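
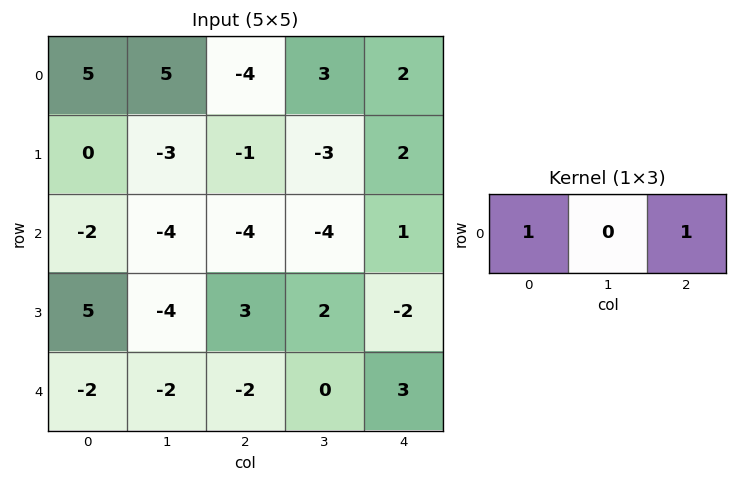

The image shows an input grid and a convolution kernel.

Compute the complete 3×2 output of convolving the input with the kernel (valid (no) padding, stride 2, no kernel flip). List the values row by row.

1 -2
-6 -3
-4 1

Output[0,0]: The receptive field on the input at this output position is [5 5 -4]. Elementwise product with the kernel and sum: 5·1 + -4·1.
Output[0,1]: The receptive field on the input at this output position is [-4 3 2]. Elementwise product with the kernel and sum: -4·1 + 2·1.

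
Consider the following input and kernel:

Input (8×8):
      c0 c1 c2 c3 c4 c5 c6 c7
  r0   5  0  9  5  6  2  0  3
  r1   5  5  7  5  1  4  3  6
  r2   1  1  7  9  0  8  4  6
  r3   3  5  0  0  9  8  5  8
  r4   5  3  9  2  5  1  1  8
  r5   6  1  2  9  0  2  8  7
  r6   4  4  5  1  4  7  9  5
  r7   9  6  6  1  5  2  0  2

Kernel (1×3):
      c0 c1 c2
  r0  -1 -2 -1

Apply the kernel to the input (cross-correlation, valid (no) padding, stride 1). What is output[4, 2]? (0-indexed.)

-18

The receptive field on the input at this output position is [9 2 5]. Elementwise product with the kernel and sum: 9·-1 + 2·-2 + 5·-1.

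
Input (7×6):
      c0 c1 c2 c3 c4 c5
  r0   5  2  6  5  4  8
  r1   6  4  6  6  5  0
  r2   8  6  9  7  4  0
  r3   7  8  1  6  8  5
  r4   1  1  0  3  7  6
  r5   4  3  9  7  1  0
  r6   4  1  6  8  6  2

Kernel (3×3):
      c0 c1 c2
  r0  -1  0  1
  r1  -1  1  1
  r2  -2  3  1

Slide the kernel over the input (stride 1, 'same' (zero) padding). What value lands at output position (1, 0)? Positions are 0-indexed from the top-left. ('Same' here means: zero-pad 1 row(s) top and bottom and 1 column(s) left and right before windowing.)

42

The receptive field on the zero-padded input at this output position is [0 5 2 / 0 6 4 / 0 8 6]. Elementwise product with the kernel and sum: 0·-1 + 2·1 + 0·-1 + 6·1 + 4·1 + 0·-2 + 8·3 + 6·1.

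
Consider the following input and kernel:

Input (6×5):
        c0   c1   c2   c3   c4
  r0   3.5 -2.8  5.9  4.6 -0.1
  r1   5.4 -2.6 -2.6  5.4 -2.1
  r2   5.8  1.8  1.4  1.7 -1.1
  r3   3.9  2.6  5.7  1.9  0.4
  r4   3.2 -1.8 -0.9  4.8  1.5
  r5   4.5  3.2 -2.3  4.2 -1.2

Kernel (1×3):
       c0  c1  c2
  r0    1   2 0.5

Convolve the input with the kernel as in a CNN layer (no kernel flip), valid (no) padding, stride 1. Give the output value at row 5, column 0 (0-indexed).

The receptive field on the input at this output position is [4.5 3.2 -2.3]. Elementwise product with the kernel and sum: 4.5·1 + 3.2·2 + -2.3·0.5.

9.75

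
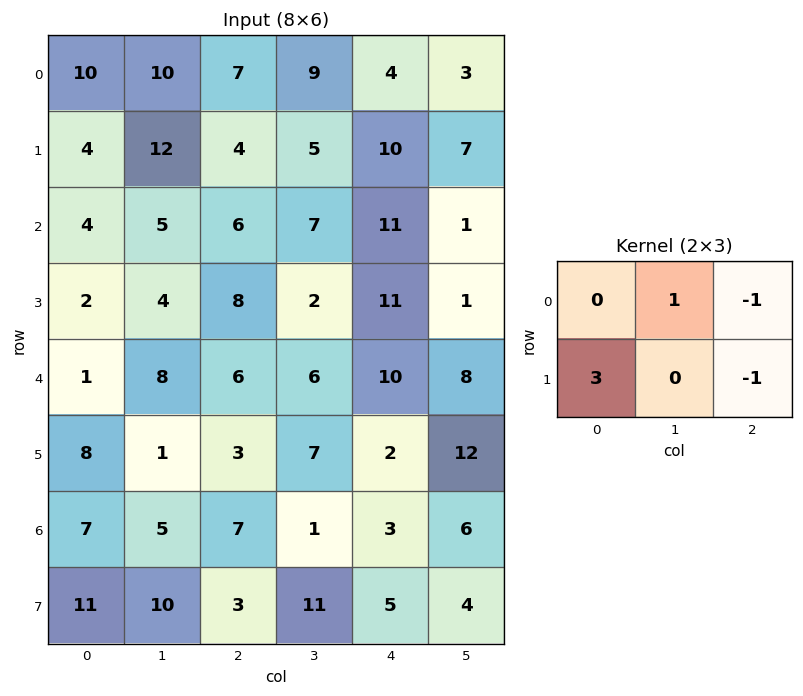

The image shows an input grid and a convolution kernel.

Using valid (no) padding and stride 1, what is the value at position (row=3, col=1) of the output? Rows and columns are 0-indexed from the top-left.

The receptive field on the input at this output position is [4 8 2 / 8 6 6]. Elementwise product with the kernel and sum: 8·1 + 2·-1 + 8·3 + 6·-1.

24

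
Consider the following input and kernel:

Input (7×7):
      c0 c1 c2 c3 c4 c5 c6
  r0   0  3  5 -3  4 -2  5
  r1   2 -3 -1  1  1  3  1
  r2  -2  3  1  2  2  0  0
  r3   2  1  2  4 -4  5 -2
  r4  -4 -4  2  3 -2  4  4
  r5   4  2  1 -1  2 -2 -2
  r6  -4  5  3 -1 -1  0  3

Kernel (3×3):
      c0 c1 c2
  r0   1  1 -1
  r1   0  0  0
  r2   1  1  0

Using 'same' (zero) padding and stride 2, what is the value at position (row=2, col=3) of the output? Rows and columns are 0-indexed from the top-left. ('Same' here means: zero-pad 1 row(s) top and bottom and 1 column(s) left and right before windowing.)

-1

The receptive field on the zero-padded input at this output position is [5 -2 0 / 4 4 0 / -2 -2 0]. Elementwise product with the kernel and sum: 5·1 + -2·1 + 0·-1 + -2·1 + -2·1.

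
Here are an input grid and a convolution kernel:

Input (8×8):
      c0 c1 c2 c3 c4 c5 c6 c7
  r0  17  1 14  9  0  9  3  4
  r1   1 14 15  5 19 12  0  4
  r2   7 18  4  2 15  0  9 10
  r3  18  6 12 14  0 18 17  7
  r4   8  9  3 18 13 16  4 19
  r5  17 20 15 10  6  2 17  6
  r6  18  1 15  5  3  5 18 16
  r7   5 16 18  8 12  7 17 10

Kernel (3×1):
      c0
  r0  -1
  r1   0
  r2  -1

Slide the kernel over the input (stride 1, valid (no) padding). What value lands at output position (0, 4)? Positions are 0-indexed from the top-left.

-15

The receptive field on the input at this output position is [0 / 19 / 15]. Elementwise product with the kernel and sum: 0·-1 + 15·-1.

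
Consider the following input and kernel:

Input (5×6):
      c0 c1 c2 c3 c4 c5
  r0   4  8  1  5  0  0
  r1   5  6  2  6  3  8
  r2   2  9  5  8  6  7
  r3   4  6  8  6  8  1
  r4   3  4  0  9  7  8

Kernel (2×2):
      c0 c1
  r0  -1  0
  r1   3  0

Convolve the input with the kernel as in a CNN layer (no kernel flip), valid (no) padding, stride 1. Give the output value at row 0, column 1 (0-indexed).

10

The receptive field on the input at this output position is [8 1 / 6 2]. Elementwise product with the kernel and sum: 8·-1 + 6·3.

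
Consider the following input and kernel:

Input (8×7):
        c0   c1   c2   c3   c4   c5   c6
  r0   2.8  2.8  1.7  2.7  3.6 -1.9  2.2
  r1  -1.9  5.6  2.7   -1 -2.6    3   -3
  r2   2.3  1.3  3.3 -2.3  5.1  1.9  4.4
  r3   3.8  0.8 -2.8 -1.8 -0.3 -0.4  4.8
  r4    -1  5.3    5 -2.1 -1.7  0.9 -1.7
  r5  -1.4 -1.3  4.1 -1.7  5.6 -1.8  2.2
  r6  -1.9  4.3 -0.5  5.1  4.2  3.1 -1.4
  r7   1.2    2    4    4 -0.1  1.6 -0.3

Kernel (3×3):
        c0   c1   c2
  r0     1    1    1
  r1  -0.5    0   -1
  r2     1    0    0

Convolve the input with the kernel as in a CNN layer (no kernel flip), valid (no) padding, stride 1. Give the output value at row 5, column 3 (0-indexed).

The receptive field on the input at this output position is [-1.7 5.6 -1.8 / 5.1 4.2 3.1 / 4 -0.1 1.6]. Elementwise product with the kernel and sum: -1.7·1 + 5.6·1 + -1.8·1 + 5.1·-0.5 + 3.1·-1 + 4·1.

0.45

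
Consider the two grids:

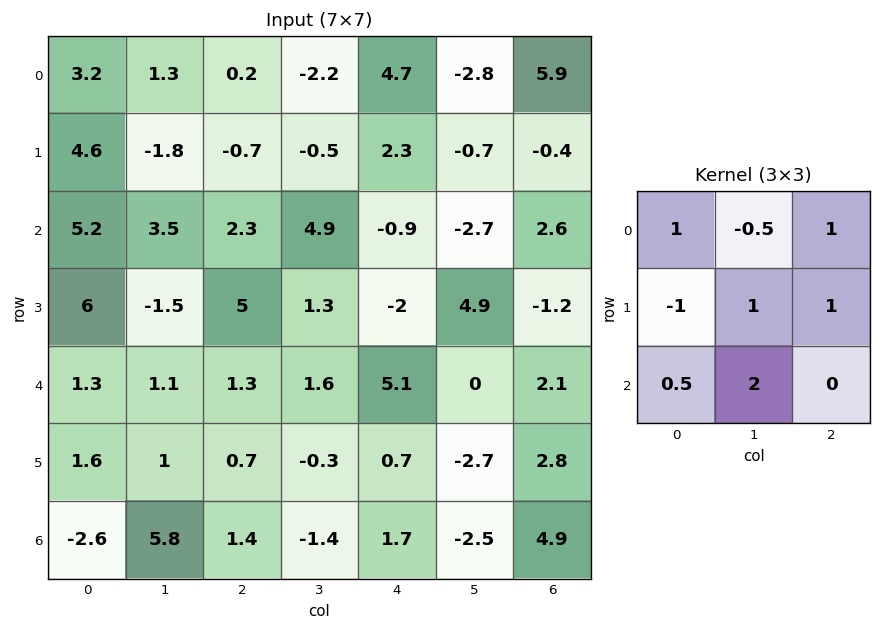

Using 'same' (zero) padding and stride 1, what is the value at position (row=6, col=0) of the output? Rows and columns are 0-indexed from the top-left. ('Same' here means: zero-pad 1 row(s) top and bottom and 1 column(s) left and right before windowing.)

The receptive field on the zero-padded input at this output position is [0 1.6 1 / 0 -2.6 5.8 / 0 0 0]. Elementwise product with the kernel and sum: 0·1 + 1.6·-0.5 + 1·1 + 0·-1 + -2.6·1 + 5.8·1 + 0·0.5 + 0·2.

3.4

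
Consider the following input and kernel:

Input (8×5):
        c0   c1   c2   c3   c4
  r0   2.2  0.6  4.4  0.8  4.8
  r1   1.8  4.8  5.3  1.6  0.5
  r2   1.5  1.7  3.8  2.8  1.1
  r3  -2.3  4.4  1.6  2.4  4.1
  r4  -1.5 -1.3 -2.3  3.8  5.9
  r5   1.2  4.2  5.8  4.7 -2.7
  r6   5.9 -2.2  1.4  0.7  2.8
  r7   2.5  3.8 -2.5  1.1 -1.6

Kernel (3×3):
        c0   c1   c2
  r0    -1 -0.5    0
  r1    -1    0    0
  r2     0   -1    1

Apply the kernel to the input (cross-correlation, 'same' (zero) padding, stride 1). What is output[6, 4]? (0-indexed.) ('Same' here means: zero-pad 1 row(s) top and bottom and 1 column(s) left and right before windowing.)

The receptive field on the zero-padded input at this output position is [4.7 -2.7 0 / 0.7 2.8 0 / 1.1 -1.6 0]. Elementwise product with the kernel and sum: 4.7·-1 + -2.7·-0.5 + 0.7·-1 + -1.6·-1 + 0·1.

-2.45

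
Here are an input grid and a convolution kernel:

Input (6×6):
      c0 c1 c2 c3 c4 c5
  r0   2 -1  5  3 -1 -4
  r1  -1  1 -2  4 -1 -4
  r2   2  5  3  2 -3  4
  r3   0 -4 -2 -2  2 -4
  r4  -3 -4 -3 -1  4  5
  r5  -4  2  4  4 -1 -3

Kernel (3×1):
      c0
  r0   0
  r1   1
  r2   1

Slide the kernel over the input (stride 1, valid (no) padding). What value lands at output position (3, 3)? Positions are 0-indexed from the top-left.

The receptive field on the input at this output position is [-2 / -1 / 4]. Elementwise product with the kernel and sum: -1·1 + 4·1.

3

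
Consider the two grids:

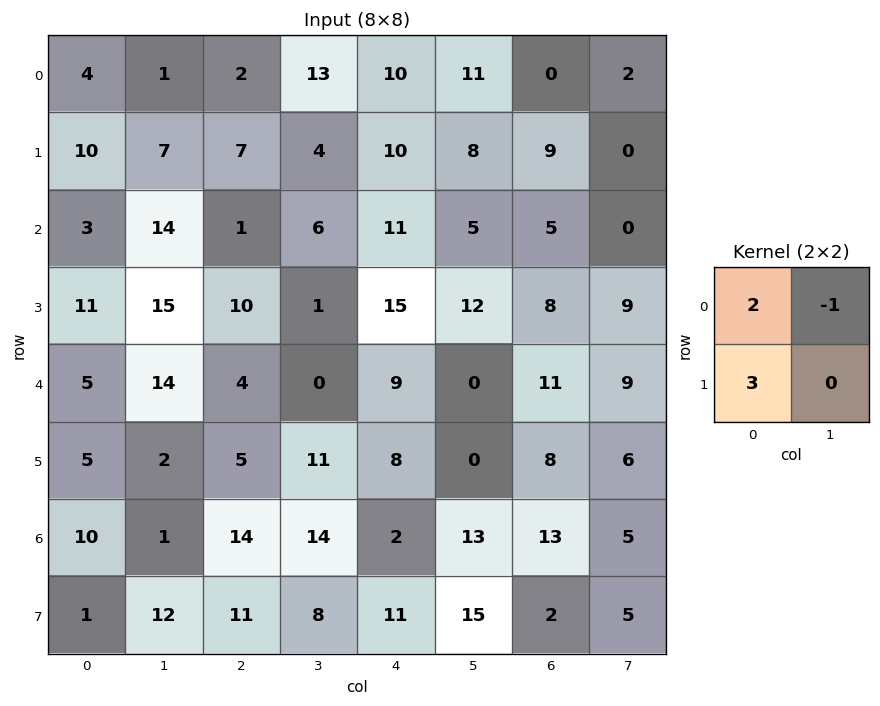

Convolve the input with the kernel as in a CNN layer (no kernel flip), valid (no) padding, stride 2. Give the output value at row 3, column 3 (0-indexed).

27

The receptive field on the input at this output position is [13 5 / 2 5]. Elementwise product with the kernel and sum: 13·2 + 5·-1 + 2·3.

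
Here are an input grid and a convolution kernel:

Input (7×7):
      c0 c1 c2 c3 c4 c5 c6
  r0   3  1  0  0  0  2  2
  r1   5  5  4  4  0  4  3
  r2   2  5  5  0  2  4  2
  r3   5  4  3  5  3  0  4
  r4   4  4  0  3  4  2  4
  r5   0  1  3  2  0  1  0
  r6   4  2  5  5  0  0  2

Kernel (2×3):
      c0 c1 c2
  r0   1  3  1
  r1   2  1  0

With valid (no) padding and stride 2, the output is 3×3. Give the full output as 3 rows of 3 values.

21 12 12
36 18 22
17 21 15

Output[0,0]: The receptive field on the input at this output position is [3 1 0 / 5 5 4]. Elementwise product with the kernel and sum: 3·1 + 1·3 + 0·1 + 5·2 + 5·1.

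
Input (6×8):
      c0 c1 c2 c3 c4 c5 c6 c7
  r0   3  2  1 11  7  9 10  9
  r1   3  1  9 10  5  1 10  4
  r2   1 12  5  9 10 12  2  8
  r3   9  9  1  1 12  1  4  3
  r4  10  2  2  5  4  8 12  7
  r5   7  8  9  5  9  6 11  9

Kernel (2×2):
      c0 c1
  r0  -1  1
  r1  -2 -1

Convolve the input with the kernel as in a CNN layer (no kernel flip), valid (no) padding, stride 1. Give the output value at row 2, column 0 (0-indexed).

-16

The receptive field on the input at this output position is [1 12 / 9 9]. Elementwise product with the kernel and sum: 1·-1 + 12·1 + 9·-2 + 9·-1.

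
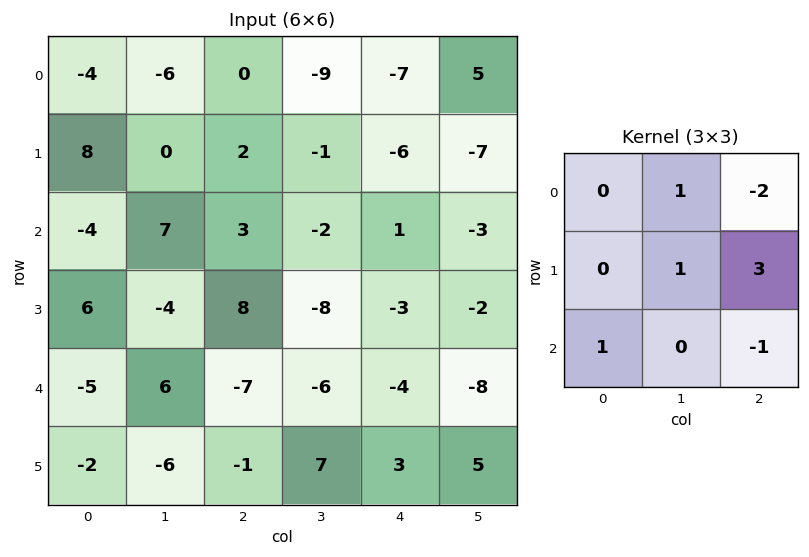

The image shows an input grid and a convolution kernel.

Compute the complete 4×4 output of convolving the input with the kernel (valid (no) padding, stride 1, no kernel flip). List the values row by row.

Output[0,0]: The receptive field on the input at this output position is [-4 -6 0 / 8 0 2 / -4 7 3]. Elementwise product with the kernel and sum: -6·1 + 0·-2 + 0·1 + 2·3 + -4·1 + 3·-1.
Output[0,1]: The receptive field on the input at this output position is [-6 0 -9 / 0 2 -1 / 7 3 -2]. Elementwise product with the kernel and sum: 0·1 + -9·-2 + 2·1 + -1·3 + 7·1 + -2·-1.

-7 26 -12 -43
10 5 23 -6
23 3 -24 0
-36 -14 -24 -25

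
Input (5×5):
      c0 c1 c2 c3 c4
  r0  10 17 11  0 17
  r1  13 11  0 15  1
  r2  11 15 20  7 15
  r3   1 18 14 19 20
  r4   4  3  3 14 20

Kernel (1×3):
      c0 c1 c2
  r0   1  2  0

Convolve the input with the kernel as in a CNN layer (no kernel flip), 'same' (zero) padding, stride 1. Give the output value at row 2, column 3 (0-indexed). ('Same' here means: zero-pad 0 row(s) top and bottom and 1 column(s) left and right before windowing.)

34

The receptive field on the zero-padded input at this output position is [20 7 15]. Elementwise product with the kernel and sum: 20·1 + 7·2.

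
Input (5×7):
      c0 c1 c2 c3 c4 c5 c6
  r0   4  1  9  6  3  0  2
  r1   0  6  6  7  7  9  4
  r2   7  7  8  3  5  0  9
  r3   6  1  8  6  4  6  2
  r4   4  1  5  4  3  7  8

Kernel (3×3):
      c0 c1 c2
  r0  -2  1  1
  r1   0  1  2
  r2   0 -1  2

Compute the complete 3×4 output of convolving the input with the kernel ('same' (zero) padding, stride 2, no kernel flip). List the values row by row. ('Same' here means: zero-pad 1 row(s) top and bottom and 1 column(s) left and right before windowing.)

Output[0,0]: The receptive field on the zero-padded input at this output position is [0 0 0 / 0 4 1 / 0 0 6]. Elementwise product with the kernel and sum: 0·-2 + 0·1 + 0·1 + 4·1 + 1·2 + 0·-1 + 6·2.

18 29 14 -2
23 19 15 -7
13 25 15 -2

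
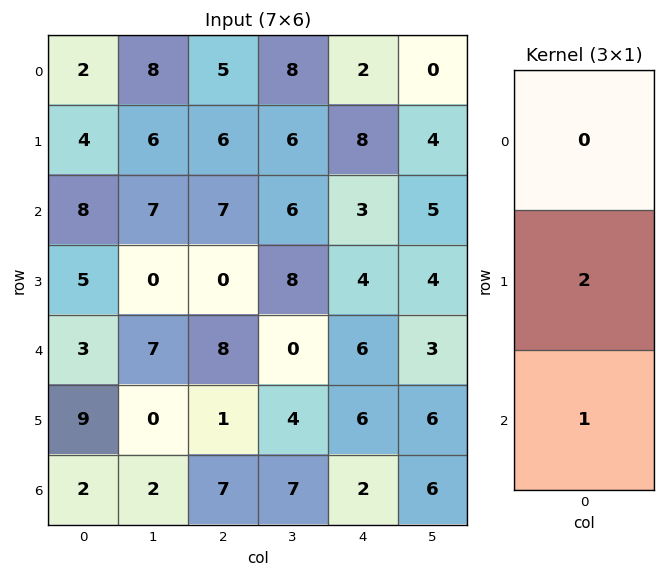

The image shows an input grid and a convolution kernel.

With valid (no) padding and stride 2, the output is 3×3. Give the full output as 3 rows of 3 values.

16 19 19
13 8 14
20 9 14

Output[0,0]: The receptive field on the input at this output position is [2 / 4 / 8]. Elementwise product with the kernel and sum: 4·2 + 8·1.
Output[0,1]: The receptive field on the input at this output position is [5 / 6 / 7]. Elementwise product with the kernel and sum: 6·2 + 7·1.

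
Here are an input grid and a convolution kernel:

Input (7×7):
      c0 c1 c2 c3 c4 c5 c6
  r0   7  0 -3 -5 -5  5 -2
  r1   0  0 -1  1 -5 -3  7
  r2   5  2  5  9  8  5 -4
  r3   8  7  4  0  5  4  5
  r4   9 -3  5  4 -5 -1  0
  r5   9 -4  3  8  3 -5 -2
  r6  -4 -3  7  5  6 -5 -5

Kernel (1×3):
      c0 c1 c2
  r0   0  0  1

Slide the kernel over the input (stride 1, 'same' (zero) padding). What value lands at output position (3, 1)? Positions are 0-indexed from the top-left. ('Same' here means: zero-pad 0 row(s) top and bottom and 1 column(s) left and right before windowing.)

The receptive field on the zero-padded input at this output position is [8 7 4]. Elementwise product with the kernel and sum: 4·1.

4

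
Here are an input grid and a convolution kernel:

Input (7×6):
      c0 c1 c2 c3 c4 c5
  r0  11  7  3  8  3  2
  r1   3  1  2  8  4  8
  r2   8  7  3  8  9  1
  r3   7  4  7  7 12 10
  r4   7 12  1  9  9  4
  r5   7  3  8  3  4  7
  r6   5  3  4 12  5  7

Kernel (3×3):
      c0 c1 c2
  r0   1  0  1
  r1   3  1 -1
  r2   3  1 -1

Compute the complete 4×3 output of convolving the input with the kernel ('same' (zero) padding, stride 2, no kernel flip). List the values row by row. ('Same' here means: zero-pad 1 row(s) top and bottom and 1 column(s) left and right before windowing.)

Output[0,0]: The receptive field on the zero-padded input at this output position is [0 0 0 / 0 11 7 / 0 3 1]. Elementwise product with the kernel and sum: 0·1 + 0·1 + 0·3 + 11·1 + 7·-1 + 0·3 + 3·1 + 1·-1.

6 13 45
5 37 71
3 53 55
5 7 44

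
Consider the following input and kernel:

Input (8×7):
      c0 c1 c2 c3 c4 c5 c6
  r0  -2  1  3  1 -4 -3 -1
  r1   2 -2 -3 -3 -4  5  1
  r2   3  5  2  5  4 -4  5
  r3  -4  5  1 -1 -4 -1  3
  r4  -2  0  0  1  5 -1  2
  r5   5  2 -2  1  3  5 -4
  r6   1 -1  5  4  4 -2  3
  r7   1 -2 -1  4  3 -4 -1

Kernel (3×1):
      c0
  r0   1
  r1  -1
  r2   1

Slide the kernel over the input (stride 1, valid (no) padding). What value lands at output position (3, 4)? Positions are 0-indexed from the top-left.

The receptive field on the input at this output position is [-4 / 5 / 3]. Elementwise product with the kernel and sum: -4·1 + 5·-1 + 3·1.

-6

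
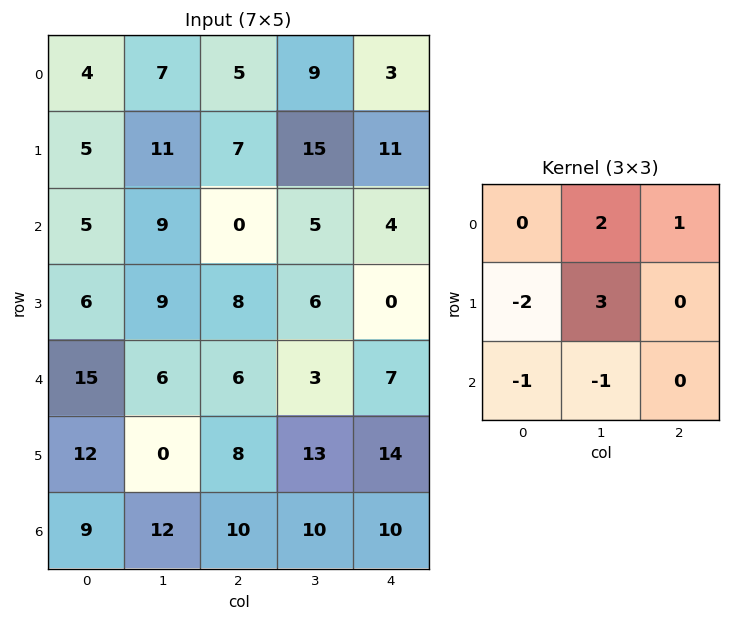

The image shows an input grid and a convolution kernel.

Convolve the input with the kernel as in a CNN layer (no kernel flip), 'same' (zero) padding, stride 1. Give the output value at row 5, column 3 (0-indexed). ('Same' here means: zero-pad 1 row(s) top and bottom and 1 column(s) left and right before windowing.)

The receptive field on the zero-padded input at this output position is [6 3 7 / 8 13 14 / 10 10 10]. Elementwise product with the kernel and sum: 3·2 + 7·1 + 8·-2 + 13·3 + 10·-1 + 10·-1.

16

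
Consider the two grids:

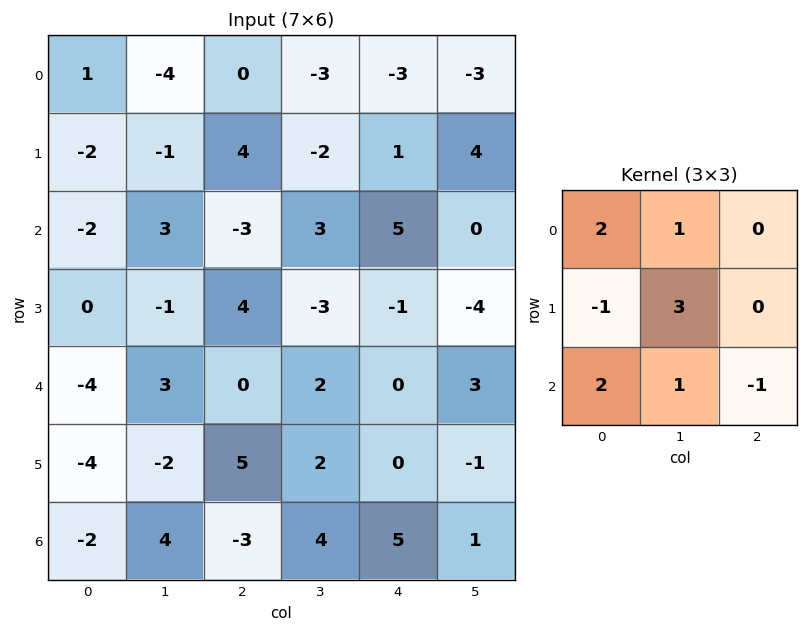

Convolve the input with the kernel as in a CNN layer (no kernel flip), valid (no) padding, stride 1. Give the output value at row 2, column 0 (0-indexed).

-9

The receptive field on the input at this output position is [-2 3 -3 / 0 -1 4 / -4 3 0]. Elementwise product with the kernel and sum: -2·2 + 3·1 + 0·-1 + -1·3 + -4·2 + 3·1 + 0·-1.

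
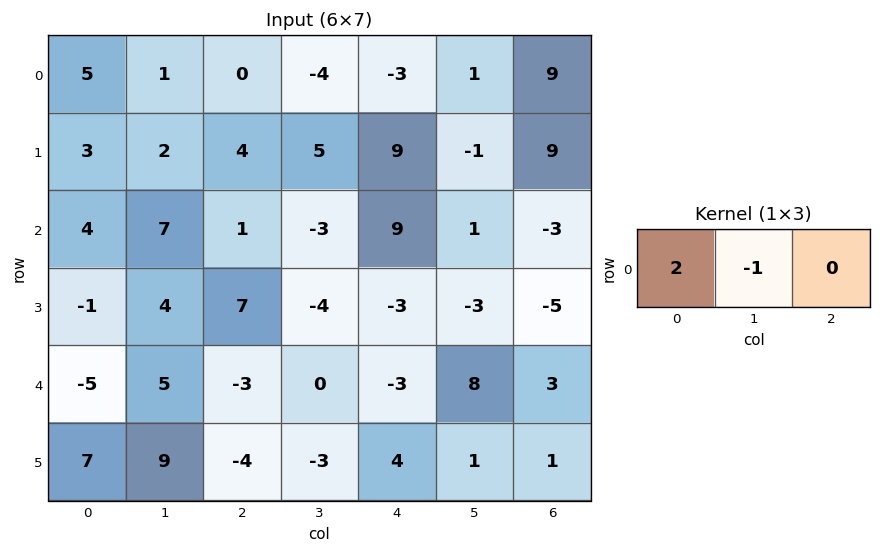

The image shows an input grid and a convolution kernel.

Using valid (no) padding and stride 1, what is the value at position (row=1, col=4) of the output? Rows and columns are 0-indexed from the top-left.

19

The receptive field on the input at this output position is [9 -1 9]. Elementwise product with the kernel and sum: 9·2 + -1·-1.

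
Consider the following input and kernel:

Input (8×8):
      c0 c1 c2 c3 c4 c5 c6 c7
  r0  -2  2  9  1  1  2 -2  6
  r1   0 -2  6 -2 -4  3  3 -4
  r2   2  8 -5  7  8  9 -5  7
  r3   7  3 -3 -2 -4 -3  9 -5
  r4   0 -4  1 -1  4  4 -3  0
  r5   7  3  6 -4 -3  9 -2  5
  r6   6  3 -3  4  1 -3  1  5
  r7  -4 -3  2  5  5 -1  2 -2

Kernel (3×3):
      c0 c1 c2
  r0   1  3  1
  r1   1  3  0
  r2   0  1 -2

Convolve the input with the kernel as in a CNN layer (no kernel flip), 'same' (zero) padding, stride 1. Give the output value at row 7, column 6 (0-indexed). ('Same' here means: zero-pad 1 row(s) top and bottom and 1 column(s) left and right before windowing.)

10

The receptive field on the zero-padded input at this output position is [-3 1 5 / -1 2 -2 / 0 0 0]. Elementwise product with the kernel and sum: -3·1 + 1·3 + 5·1 + -1·1 + 2·3 + 0·1 + 0·-2.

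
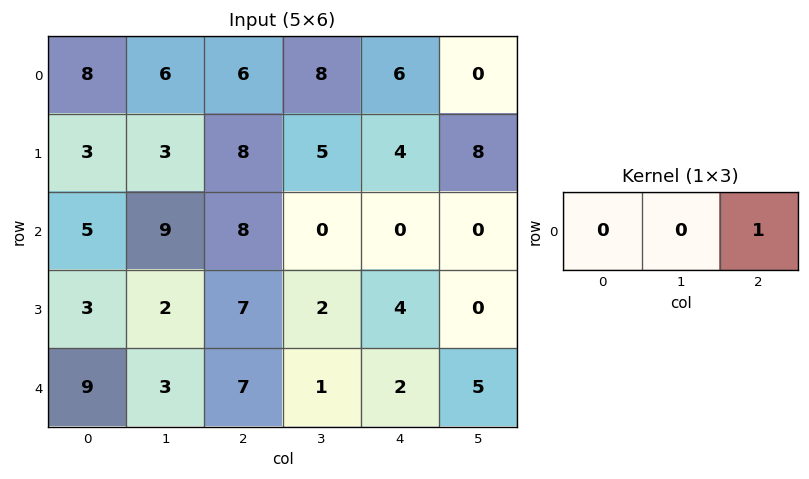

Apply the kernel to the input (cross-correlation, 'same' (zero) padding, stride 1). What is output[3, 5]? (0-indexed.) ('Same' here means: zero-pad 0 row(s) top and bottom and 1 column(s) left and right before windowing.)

The receptive field on the zero-padded input at this output position is [4 0 0]. Elementwise product with the kernel and sum: 0·1.

0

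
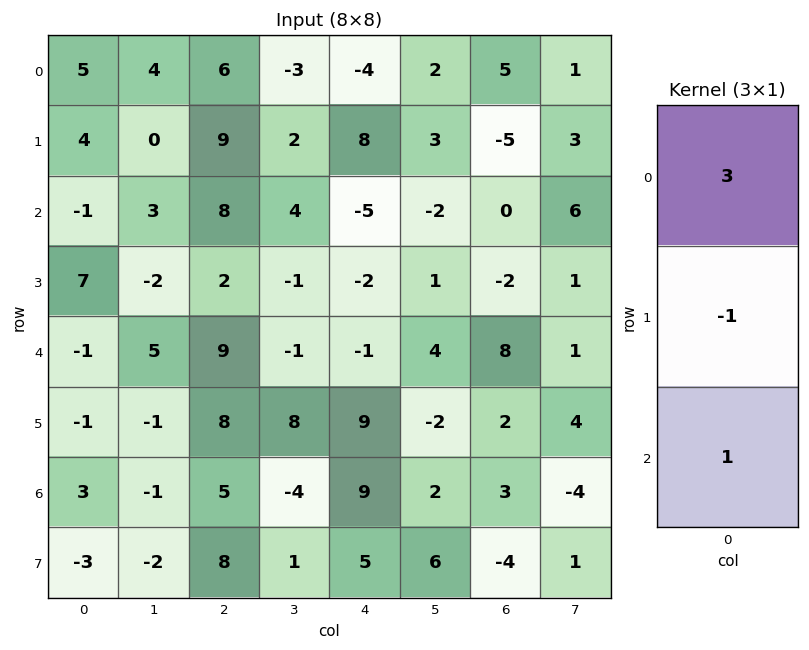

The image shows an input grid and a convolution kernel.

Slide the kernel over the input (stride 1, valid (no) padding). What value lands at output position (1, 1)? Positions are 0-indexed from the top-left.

-5

The receptive field on the input at this output position is [0 / 3 / -2]. Elementwise product with the kernel and sum: 0·3 + 3·-1 + -2·1.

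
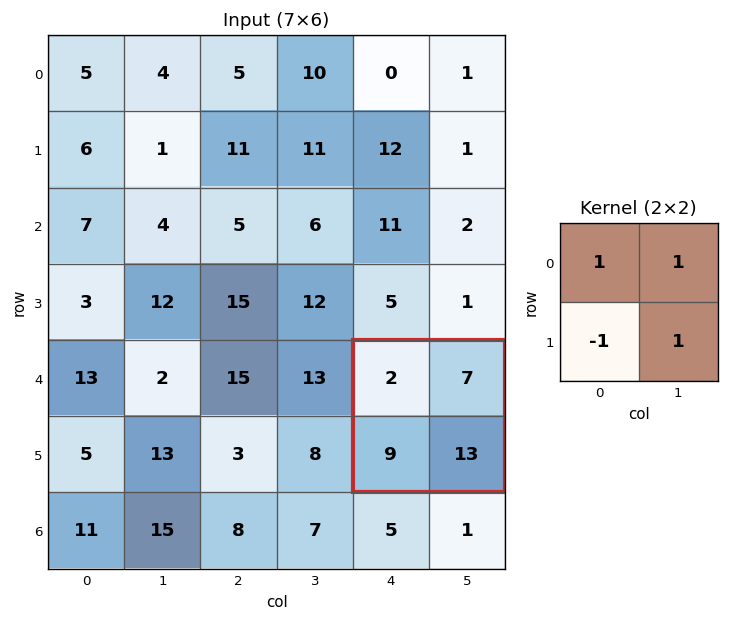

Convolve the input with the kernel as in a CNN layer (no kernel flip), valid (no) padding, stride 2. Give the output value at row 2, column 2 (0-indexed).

13

The receptive field on the input at this output position is [2 7 / 9 13]. Elementwise product with the kernel and sum: 2·1 + 7·1 + 9·-1 + 13·1.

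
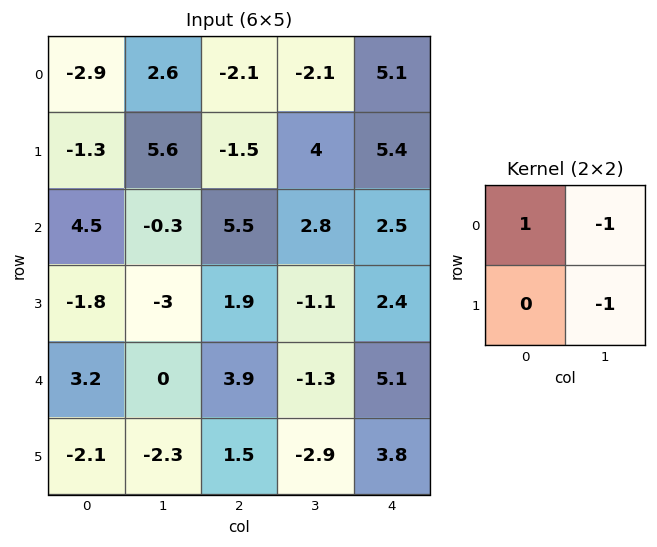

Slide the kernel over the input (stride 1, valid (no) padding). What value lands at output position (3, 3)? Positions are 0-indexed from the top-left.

-8.6

The receptive field on the input at this output position is [-1.1 2.4 / -1.3 5.1]. Elementwise product with the kernel and sum: -1.1·1 + 2.4·-1 + 5.1·-1.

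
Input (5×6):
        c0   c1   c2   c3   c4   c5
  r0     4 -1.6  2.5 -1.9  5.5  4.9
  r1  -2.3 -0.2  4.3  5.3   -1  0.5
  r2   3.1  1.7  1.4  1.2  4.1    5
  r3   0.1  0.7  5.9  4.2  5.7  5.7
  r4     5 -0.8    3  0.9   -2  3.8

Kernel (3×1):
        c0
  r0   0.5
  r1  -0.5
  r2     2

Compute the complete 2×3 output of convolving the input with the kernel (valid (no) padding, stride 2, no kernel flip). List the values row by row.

Output[0,0]: The receptive field on the input at this output position is [4 / -2.3 / 3.1]. Elementwise product with the kernel and sum: 4·0.5 + -2.3·-0.5 + 3.1·2.
Output[0,1]: The receptive field on the input at this output position is [2.5 / 4.3 / 1.4]. Elementwise product with the kernel and sum: 2.5·0.5 + 4.3·-0.5 + 1.4·2.

9.35 1.9 11.45
11.5 3.75 -4.8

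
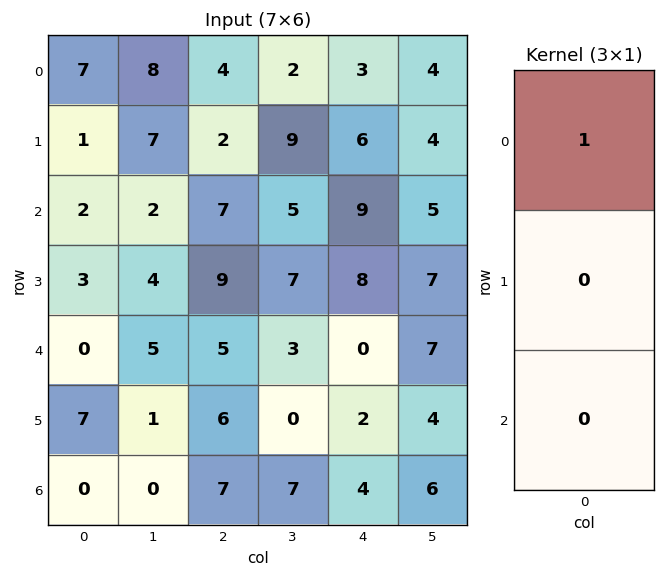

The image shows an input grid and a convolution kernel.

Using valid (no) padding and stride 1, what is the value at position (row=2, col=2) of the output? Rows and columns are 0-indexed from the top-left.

7

The receptive field on the input at this output position is [7 / 9 / 5]. Elementwise product with the kernel and sum: 7·1.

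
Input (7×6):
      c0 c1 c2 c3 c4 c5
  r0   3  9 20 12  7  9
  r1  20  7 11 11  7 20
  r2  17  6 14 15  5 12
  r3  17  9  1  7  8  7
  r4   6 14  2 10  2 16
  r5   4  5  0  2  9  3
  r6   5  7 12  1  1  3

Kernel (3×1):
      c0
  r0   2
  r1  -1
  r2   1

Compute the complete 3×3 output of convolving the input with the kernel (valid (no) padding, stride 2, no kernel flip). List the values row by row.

3 43 12
23 29 4
13 16 -4

Output[0,0]: The receptive field on the input at this output position is [3 / 20 / 17]. Elementwise product with the kernel and sum: 3·2 + 20·-1 + 17·1.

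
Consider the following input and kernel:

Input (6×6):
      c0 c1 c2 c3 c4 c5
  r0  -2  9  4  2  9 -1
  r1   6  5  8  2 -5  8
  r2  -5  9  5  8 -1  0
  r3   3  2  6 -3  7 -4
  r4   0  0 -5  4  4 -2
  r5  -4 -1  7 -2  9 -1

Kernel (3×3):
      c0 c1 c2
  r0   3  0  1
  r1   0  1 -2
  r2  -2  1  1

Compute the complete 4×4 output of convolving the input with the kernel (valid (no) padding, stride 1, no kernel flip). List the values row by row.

11 28 30 -33
27 5 21 22
-25 46 15 33
39 -3 14 7

Output[0,0]: The receptive field on the input at this output position is [-2 9 4 / 6 5 8 / -5 9 5]. Elementwise product with the kernel and sum: -2·3 + 4·1 + 5·1 + 8·-2 + -5·-2 + 9·1 + 5·1.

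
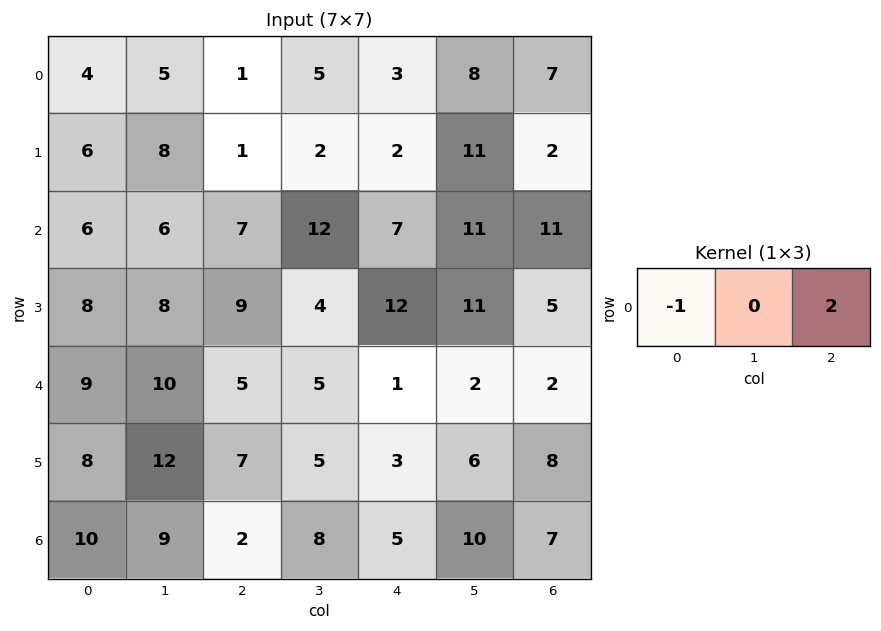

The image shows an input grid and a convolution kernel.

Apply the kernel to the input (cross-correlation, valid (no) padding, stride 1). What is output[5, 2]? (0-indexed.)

-1

The receptive field on the input at this output position is [7 5 3]. Elementwise product with the kernel and sum: 7·-1 + 3·2.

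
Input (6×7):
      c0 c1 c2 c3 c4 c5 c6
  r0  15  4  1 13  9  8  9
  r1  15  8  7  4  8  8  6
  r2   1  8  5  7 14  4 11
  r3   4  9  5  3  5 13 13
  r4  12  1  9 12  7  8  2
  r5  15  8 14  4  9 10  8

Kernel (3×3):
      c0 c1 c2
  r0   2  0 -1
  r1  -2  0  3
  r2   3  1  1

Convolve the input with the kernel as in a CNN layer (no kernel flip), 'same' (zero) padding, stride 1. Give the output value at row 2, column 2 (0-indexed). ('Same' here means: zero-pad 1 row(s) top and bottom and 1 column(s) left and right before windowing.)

52

The receptive field on the zero-padded input at this output position is [8 7 4 / 8 5 7 / 9 5 3]. Elementwise product with the kernel and sum: 8·2 + 4·-1 + 8·-2 + 7·3 + 9·3 + 5·1 + 3·1.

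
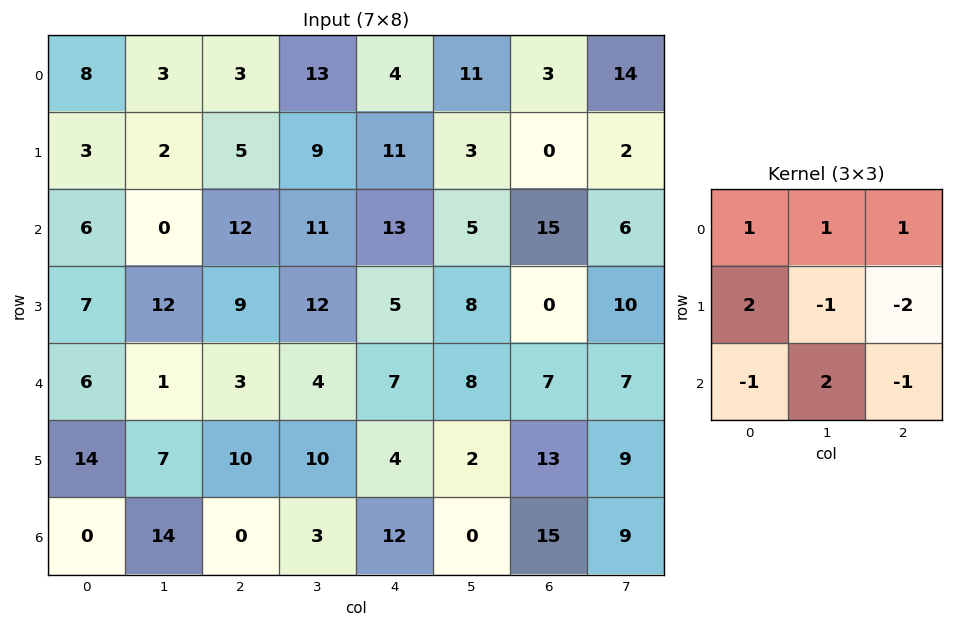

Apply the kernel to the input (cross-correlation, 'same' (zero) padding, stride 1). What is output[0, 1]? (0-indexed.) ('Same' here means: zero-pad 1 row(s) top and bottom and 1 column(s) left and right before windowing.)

The receptive field on the zero-padded input at this output position is [0 0 0 / 8 3 3 / 3 2 5]. Elementwise product with the kernel and sum: 0·1 + 0·1 + 0·1 + 8·2 + 3·-1 + 3·-2 + 3·-1 + 2·2 + 5·-1.

3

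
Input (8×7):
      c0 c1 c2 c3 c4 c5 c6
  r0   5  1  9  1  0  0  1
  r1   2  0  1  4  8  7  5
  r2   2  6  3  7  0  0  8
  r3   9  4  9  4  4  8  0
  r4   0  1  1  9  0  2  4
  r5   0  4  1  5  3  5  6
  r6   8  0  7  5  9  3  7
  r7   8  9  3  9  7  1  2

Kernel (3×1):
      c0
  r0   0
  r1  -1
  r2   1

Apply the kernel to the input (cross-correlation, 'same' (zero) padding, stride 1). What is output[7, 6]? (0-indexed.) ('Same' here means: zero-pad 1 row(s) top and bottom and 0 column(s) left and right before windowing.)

-2

The receptive field on the zero-padded input at this output position is [7 / 2 / 0]. Elementwise product with the kernel and sum: 2·-1 + 0·1.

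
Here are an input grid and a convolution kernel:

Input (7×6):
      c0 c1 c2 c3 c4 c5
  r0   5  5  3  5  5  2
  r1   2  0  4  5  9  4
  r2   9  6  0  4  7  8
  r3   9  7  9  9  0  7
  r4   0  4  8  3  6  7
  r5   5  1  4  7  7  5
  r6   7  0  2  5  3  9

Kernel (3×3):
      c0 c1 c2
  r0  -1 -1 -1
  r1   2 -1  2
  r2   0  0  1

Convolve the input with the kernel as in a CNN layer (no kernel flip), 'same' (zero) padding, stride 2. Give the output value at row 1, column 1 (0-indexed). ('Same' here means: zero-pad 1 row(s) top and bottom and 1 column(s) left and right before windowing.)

The receptive field on the zero-padded input at this output position is [0 4 5 / 6 0 4 / 7 9 9]. Elementwise product with the kernel and sum: 0·-1 + 4·-1 + 5·-1 + 6·2 + 0·-1 + 4·2 + 9·1.

20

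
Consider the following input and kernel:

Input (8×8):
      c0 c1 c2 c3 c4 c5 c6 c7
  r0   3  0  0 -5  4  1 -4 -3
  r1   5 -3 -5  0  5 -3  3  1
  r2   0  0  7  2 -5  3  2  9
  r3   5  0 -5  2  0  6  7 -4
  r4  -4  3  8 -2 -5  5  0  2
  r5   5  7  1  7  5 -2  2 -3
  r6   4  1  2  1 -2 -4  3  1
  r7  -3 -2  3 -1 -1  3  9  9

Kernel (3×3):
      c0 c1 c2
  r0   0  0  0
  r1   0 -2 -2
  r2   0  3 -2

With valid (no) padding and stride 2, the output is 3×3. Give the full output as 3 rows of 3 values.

2 6 5
3 0 -11
-17 -17 -18

Output[0,0]: The receptive field on the input at this output position is [3 0 0 / 5 -3 -5 / 0 0 7]. Elementwise product with the kernel and sum: -3·-2 + -5·-2 + 0·3 + 7·-2.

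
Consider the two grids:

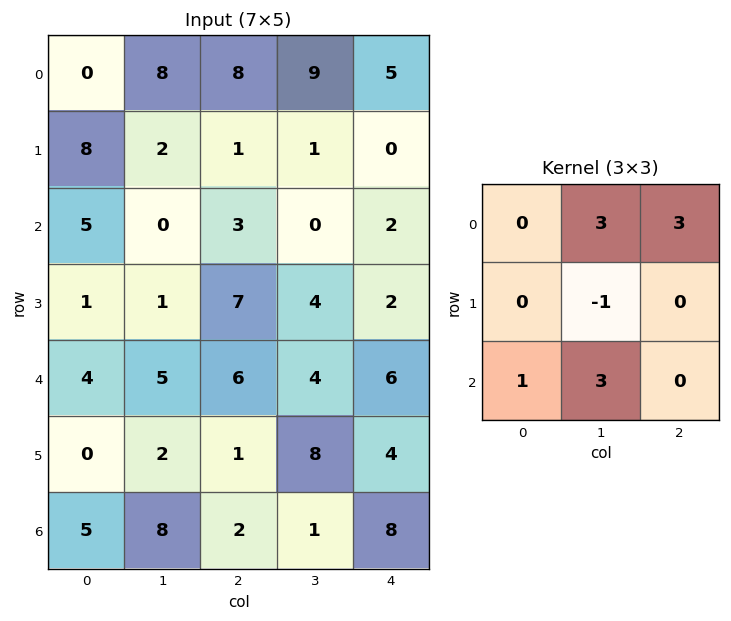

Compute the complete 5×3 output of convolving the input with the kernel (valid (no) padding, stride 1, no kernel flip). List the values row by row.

Output[0,0]: The receptive field on the input at this output position is [0 8 8 / 8 2 1 / 5 0 3]. Elementwise product with the kernel and sum: 8·3 + 8·3 + 2·-1 + 5·1 + 0·3.

51 59 44
13 25 22
27 25 20
25 32 39
60 43 27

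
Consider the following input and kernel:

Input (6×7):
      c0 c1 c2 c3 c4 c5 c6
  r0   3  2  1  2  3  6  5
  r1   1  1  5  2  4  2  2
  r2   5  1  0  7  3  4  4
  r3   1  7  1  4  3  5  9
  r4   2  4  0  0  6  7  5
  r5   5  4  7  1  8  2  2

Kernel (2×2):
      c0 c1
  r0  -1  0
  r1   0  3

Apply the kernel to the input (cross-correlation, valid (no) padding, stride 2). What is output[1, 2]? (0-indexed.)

12

The receptive field on the input at this output position is [3 4 / 3 5]. Elementwise product with the kernel and sum: 3·-1 + 5·3.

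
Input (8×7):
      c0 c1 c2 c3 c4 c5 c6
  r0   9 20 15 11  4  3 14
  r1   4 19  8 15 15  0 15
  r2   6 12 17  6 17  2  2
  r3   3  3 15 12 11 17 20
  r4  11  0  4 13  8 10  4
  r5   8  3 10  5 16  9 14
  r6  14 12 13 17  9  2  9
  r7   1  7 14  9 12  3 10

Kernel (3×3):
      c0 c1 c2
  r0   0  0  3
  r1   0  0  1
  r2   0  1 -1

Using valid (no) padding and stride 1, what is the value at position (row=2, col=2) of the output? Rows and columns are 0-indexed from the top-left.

The receptive field on the input at this output position is [17 6 17 / 15 12 11 / 4 13 8]. Elementwise product with the kernel and sum: 17·3 + 11·1 + 13·1 + 8·-1.

67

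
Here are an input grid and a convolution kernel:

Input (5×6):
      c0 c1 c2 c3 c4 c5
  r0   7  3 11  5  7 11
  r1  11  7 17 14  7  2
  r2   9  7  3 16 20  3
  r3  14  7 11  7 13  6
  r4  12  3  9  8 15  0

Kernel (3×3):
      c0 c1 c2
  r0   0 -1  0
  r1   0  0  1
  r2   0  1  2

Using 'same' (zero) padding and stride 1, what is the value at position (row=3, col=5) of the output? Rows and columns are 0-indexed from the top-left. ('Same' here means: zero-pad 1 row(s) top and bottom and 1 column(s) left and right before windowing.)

The receptive field on the zero-padded input at this output position is [20 3 0 / 13 6 0 / 15 0 0]. Elementwise product with the kernel and sum: 3·-1 + 0·1 + 0·1 + 0·2.

-3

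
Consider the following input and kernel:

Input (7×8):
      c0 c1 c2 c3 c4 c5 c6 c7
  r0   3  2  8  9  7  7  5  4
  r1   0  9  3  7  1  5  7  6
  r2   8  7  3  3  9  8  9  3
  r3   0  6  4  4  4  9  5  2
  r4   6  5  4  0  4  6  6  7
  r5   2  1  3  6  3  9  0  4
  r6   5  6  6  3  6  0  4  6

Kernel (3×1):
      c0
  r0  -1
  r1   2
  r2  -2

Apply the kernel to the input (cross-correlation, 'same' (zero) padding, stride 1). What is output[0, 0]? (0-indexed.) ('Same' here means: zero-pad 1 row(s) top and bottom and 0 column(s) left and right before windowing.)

The receptive field on the zero-padded input at this output position is [0 / 3 / 0]. Elementwise product with the kernel and sum: 0·-1 + 3·2 + 0·-2.

6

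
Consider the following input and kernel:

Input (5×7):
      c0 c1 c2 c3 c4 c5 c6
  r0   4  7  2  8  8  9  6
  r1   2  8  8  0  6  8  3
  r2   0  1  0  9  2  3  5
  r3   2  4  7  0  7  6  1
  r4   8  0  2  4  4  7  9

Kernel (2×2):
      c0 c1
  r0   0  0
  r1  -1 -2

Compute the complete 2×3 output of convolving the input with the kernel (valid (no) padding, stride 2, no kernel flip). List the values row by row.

-18 -8 -22
-10 -7 -19

Output[0,0]: The receptive field on the input at this output position is [4 7 / 2 8]. Elementwise product with the kernel and sum: 2·-1 + 8·-2.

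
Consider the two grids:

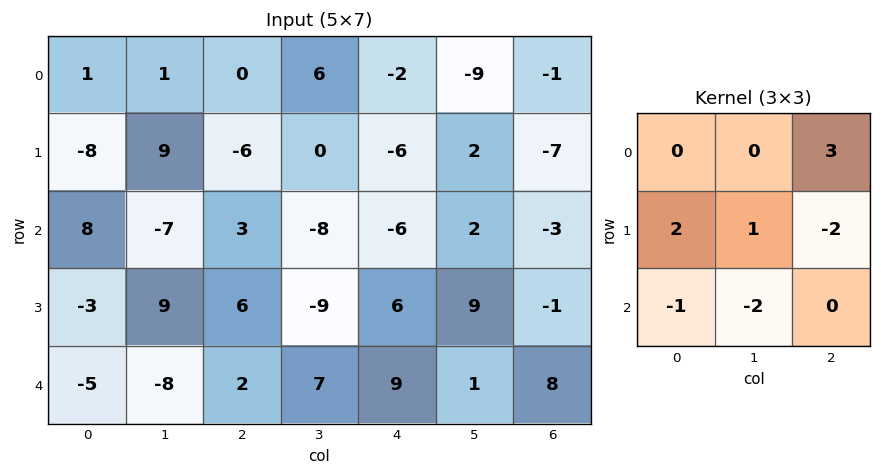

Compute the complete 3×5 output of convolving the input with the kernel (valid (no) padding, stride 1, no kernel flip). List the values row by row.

Output[0,0]: The receptive field on the input at this output position is [1 1 0 / -8 9 -6 / 8 -7 3]. Elementwise product with the kernel and sum: 0·3 + -8·2 + 9·1 + -6·-2 + 8·-1 + -7·-2.
Output[0,1]: The receptive field on the input at this output position is [1 0 6 / 9 -6 0 / -7 3 -8]. Elementwise product with the kernel and sum: 6·3 + 9·2 + -6·1 + 0·-2 + -7·-1 + 3·-2.

11 31 7 -17 3
-30 -16 4 -23 -49
21 22 -43 -49 3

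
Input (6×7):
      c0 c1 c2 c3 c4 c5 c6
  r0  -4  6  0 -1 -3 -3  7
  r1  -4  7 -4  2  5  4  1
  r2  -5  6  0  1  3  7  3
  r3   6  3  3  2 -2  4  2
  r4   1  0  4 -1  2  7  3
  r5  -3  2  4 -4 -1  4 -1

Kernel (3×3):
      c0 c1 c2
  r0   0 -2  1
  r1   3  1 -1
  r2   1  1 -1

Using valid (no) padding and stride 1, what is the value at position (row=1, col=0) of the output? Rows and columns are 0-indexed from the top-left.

-21

The receptive field on the input at this output position is [-4 7 -4 / -5 6 0 / 6 3 3]. Elementwise product with the kernel and sum: 7·-2 + -4·1 + -5·3 + 6·1 + 0·-1 + 6·1 + 3·1 + 3·-1.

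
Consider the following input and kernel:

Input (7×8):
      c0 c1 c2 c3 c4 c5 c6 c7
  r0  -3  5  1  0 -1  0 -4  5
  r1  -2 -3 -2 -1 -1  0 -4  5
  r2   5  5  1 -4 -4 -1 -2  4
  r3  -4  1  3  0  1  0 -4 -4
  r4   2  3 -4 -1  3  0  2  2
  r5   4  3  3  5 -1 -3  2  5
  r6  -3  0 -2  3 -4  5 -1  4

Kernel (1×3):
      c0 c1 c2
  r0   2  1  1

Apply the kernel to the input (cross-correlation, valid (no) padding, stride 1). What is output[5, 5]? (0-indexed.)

1

The receptive field on the input at this output position is [-3 2 5]. Elementwise product with the kernel and sum: -3·2 + 2·1 + 5·1.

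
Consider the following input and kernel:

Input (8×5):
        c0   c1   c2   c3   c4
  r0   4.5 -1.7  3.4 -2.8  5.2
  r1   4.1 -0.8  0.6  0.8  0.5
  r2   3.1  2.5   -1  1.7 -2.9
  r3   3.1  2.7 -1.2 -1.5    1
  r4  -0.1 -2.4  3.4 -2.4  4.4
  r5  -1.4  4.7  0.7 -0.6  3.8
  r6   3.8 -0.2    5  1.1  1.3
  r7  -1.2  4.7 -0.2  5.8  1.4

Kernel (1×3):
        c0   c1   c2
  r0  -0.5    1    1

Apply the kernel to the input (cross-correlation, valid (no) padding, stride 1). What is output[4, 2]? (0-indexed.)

0.3

The receptive field on the input at this output position is [3.4 -2.4 4.4]. Elementwise product with the kernel and sum: 3.4·-0.5 + -2.4·1 + 4.4·1.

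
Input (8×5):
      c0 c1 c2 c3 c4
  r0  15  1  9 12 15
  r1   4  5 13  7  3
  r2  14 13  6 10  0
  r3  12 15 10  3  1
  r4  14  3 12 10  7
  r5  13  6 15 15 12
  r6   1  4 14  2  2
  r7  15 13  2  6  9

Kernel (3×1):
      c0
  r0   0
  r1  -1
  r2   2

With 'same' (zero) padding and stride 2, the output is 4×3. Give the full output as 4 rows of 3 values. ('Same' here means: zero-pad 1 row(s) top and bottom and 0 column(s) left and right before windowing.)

Output[0,0]: The receptive field on the zero-padded input at this output position is [0 / 15 / 4]. Elementwise product with the kernel and sum: 15·-1 + 4·2.
Output[0,1]: The receptive field on the zero-padded input at this output position is [0 / 9 / 13]. Elementwise product with the kernel and sum: 9·-1 + 13·2.

-7 17 -9
10 14 2
12 18 17
29 -10 16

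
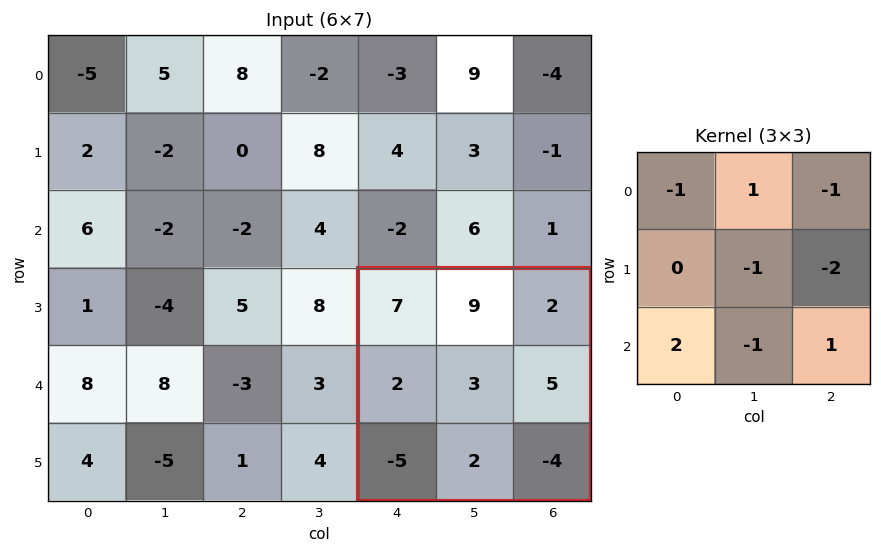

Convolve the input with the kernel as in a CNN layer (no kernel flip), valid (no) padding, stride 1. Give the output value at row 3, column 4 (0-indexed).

-29

The receptive field on the input at this output position is [7 9 2 / 2 3 5 / -5 2 -4]. Elementwise product with the kernel and sum: 7·-1 + 9·1 + 2·-1 + 3·-1 + 5·-2 + -5·2 + 2·-1 + -4·1.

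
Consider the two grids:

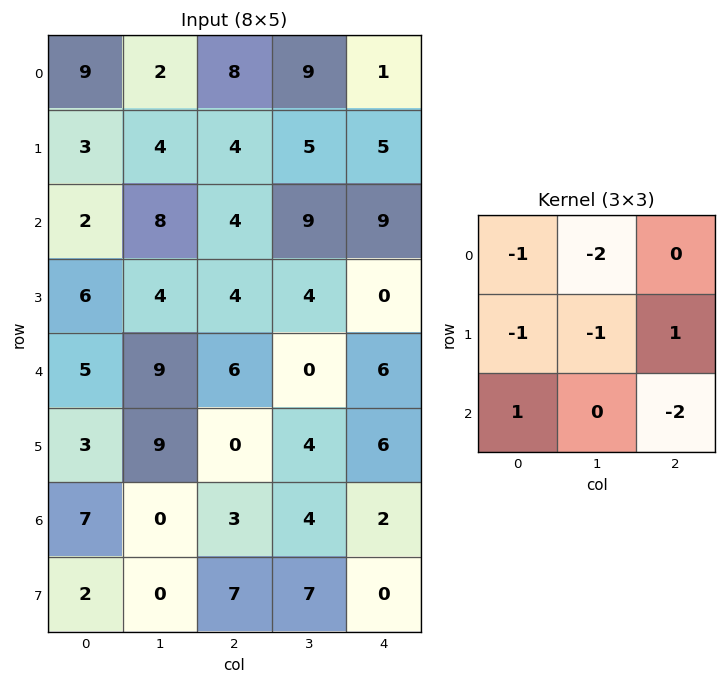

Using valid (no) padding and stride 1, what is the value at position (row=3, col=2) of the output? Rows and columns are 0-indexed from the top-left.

The receptive field on the input at this output position is [4 4 0 / 6 0 6 / 0 4 6]. Elementwise product with the kernel and sum: 4·-1 + 4·-2 + 6·-1 + 0·-1 + 6·1 + 0·1 + 6·-2.

-24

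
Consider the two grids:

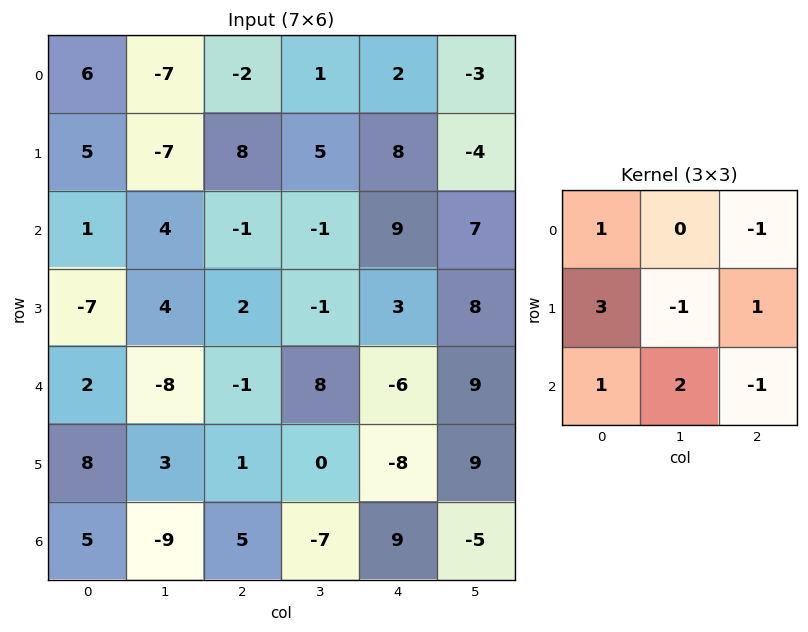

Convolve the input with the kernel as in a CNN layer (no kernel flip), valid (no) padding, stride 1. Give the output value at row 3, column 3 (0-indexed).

The receptive field on the input at this output position is [-1 3 8 / 8 -6 9 / 0 -8 9]. Elementwise product with the kernel and sum: -1·1 + 8·-1 + 8·3 + -6·-1 + 9·1 + 0·1 + -8·2 + 9·-1.

5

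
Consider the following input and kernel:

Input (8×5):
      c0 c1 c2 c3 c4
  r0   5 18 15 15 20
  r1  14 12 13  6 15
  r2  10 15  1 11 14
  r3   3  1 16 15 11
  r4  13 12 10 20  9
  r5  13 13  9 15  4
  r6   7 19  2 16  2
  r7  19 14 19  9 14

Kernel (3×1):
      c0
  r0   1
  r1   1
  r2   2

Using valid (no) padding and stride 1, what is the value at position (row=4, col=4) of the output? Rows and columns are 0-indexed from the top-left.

The receptive field on the input at this output position is [9 / 4 / 2]. Elementwise product with the kernel and sum: 9·1 + 4·1 + 2·2.

17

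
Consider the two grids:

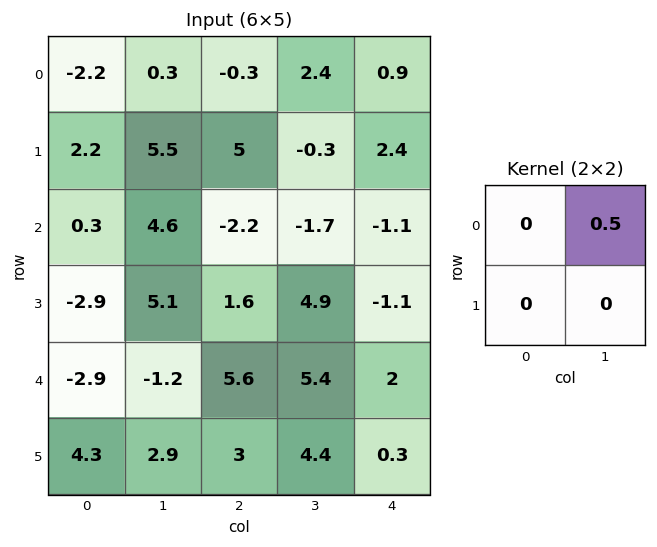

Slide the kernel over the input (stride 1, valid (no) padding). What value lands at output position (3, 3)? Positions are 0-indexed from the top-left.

The receptive field on the input at this output position is [4.9 -1.1 / 5.4 2]. Elementwise product with the kernel and sum: -1.1·0.5.

-0.55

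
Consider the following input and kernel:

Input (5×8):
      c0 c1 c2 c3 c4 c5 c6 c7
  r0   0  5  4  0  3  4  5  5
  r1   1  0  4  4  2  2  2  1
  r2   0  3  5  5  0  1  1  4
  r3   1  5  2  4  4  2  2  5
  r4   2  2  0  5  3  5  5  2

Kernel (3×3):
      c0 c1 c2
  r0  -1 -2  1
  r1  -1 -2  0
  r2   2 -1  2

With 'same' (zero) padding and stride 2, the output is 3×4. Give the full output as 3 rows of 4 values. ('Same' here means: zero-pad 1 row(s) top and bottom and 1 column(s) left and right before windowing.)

-1 -9 4 -10
7 -1 -3 4
-1 -7 -21 -16

Output[0,0]: The receptive field on the zero-padded input at this output position is [0 0 0 / 0 0 5 / 0 1 0]. Elementwise product with the kernel and sum: 0·-1 + 0·-2 + 0·1 + 0·-1 + 0·-2 + 0·2 + 1·-1 + 0·2.
Output[0,1]: The receptive field on the zero-padded input at this output position is [0 0 0 / 5 4 0 / 0 4 4]. Elementwise product with the kernel and sum: 0·-1 + 0·-2 + 0·1 + 5·-1 + 4·-2 + 0·2 + 4·-1 + 4·2.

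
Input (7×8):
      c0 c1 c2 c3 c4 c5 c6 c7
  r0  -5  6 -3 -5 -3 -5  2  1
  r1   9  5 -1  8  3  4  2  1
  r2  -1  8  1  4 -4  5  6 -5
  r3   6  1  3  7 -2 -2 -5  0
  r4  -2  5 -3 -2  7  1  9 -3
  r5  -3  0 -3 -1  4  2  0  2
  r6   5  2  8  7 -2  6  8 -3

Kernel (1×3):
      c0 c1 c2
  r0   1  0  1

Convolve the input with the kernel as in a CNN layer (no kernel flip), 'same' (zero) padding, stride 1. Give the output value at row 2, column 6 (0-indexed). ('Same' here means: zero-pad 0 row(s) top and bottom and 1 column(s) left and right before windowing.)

0

The receptive field on the zero-padded input at this output position is [5 6 -5]. Elementwise product with the kernel and sum: 5·1 + -5·1.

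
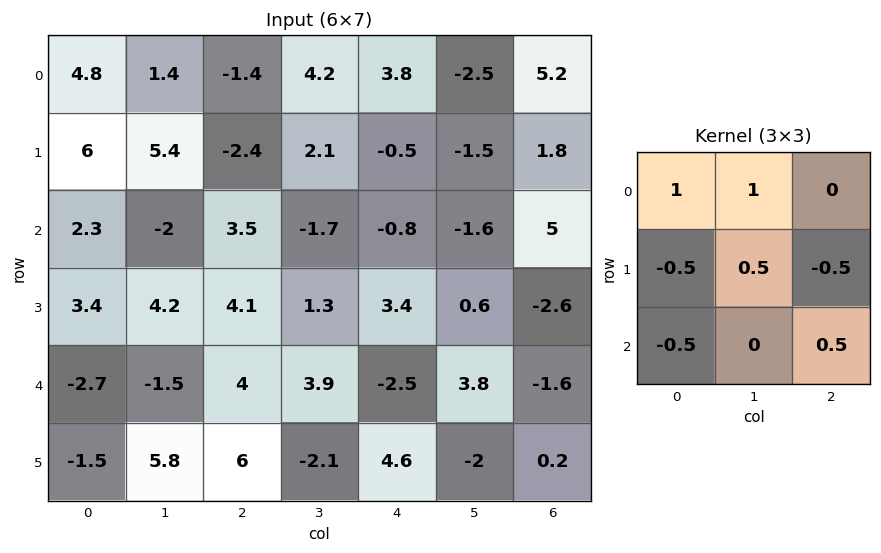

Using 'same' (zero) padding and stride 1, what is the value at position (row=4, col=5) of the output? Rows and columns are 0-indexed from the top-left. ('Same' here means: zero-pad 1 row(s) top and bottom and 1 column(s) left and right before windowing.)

5.75

The receptive field on the zero-padded input at this output position is [3.4 0.6 -2.6 / -2.5 3.8 -1.6 / 4.6 -2 0.2]. Elementwise product with the kernel and sum: 3.4·1 + 0.6·1 + -2.5·-0.5 + 3.8·0.5 + -1.6·-0.5 + 4.6·-0.5 + 0.2·0.5.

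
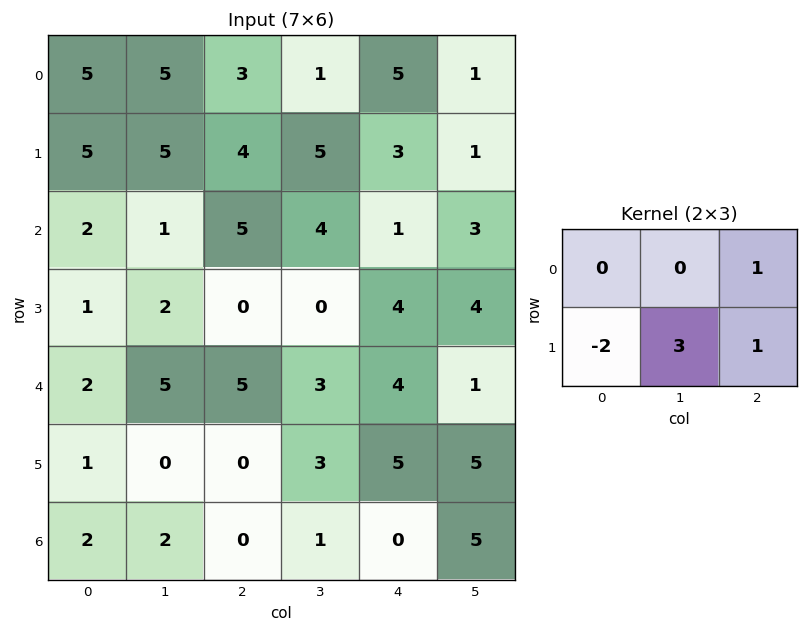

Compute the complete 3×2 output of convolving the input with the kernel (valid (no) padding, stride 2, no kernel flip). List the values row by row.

12 15
9 5
3 18

Output[0,0]: The receptive field on the input at this output position is [5 5 3 / 5 5 4]. Elementwise product with the kernel and sum: 3·1 + 5·-2 + 5·3 + 4·1.
Output[0,1]: The receptive field on the input at this output position is [3 1 5 / 4 5 3]. Elementwise product with the kernel and sum: 5·1 + 4·-2 + 5·3 + 3·1.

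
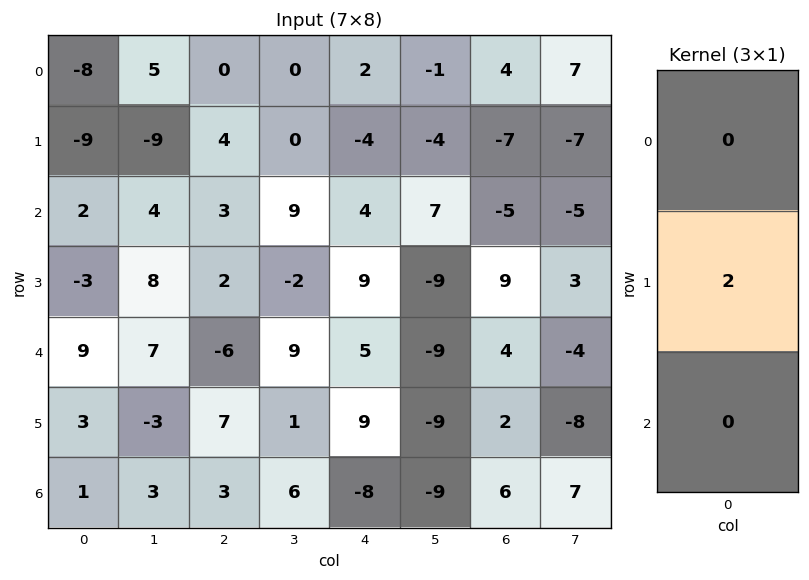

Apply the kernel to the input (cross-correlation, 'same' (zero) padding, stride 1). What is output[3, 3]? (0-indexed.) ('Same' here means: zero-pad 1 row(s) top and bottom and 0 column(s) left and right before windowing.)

-4

The receptive field on the zero-padded input at this output position is [9 / -2 / 9]. Elementwise product with the kernel and sum: -2·2.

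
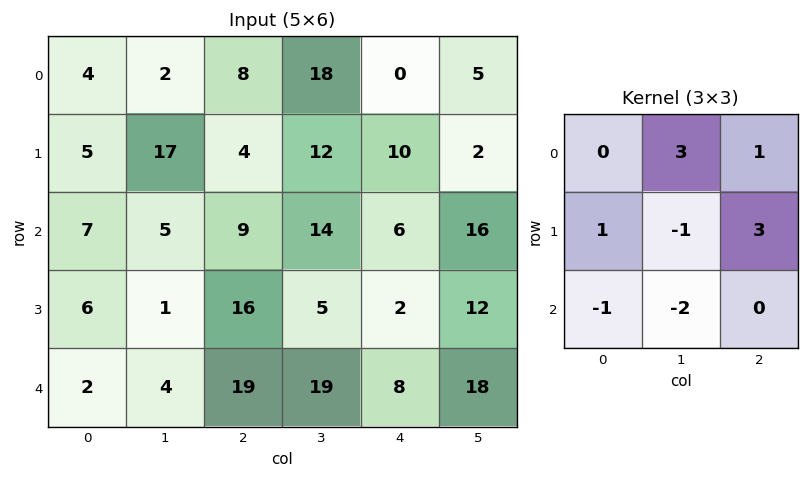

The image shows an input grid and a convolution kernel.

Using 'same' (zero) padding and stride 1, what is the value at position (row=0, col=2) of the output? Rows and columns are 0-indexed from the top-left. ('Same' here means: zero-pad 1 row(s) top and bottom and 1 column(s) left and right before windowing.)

The receptive field on the zero-padded input at this output position is [0 0 0 / 2 8 18 / 17 4 12]. Elementwise product with the kernel and sum: 0·3 + 0·1 + 2·1 + 8·-1 + 18·3 + 17·-1 + 4·-2.

23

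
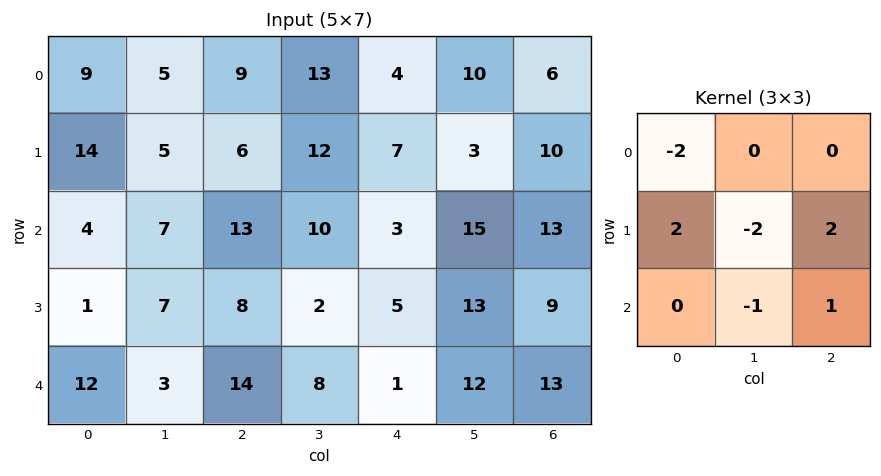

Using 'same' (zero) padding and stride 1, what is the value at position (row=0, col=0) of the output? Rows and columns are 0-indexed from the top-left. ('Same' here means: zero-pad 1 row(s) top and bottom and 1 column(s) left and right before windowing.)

-17

The receptive field on the zero-padded input at this output position is [0 0 0 / 0 9 5 / 0 14 5]. Elementwise product with the kernel and sum: 0·-2 + 0·2 + 9·-2 + 5·2 + 14·-1 + 5·1.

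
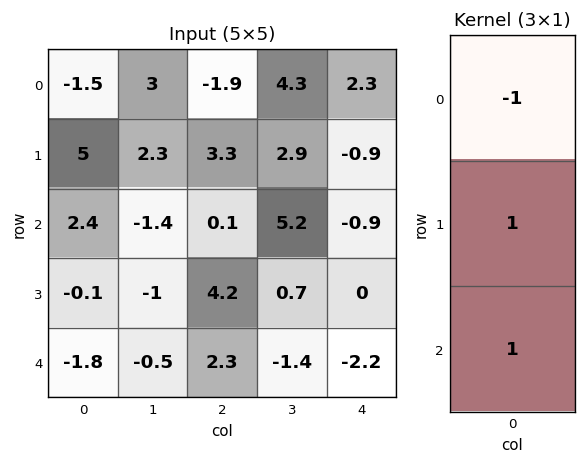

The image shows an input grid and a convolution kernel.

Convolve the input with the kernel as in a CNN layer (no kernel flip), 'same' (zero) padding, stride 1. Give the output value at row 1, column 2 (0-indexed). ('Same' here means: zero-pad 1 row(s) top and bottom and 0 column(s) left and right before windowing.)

5.3

The receptive field on the zero-padded input at this output position is [-1.9 / 3.3 / 0.1]. Elementwise product with the kernel and sum: -1.9·-1 + 3.3·1 + 0.1·1.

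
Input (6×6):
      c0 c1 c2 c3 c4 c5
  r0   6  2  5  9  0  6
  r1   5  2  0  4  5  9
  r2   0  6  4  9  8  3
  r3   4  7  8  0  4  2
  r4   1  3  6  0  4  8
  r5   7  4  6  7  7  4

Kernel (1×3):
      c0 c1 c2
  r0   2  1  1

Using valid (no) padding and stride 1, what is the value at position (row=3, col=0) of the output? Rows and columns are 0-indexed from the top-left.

23

The receptive field on the input at this output position is [4 7 8]. Elementwise product with the kernel and sum: 4·2 + 7·1 + 8·1.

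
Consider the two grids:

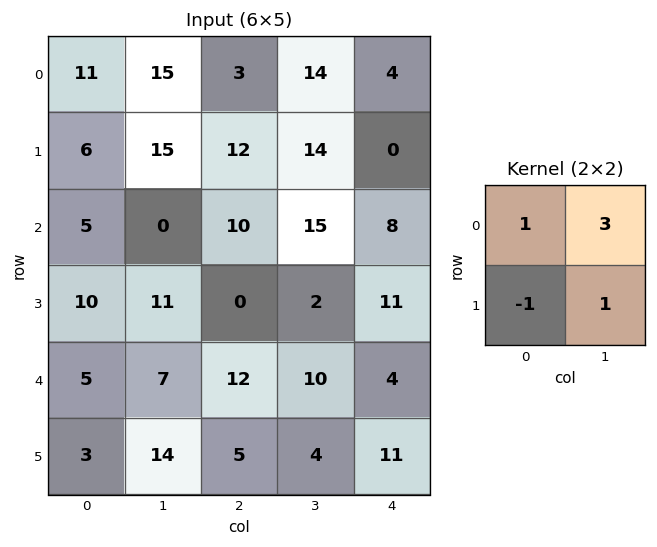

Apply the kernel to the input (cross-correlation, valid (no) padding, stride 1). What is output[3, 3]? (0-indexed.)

The receptive field on the input at this output position is [2 11 / 10 4]. Elementwise product with the kernel and sum: 2·1 + 11·3 + 10·-1 + 4·1.

29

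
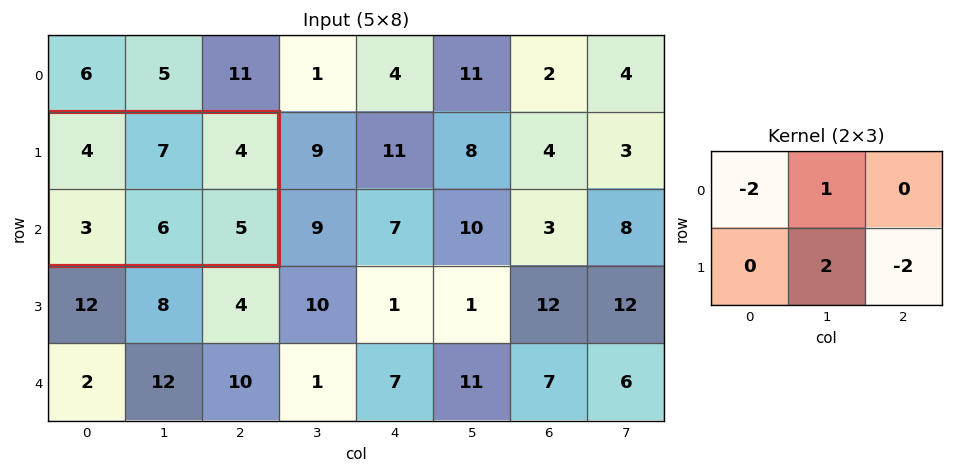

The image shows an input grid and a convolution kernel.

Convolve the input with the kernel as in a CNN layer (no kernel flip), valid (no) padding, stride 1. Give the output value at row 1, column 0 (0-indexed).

The receptive field on the input at this output position is [4 7 4 / 3 6 5]. Elementwise product with the kernel and sum: 4·-2 + 7·1 + 6·2 + 5·-2.

1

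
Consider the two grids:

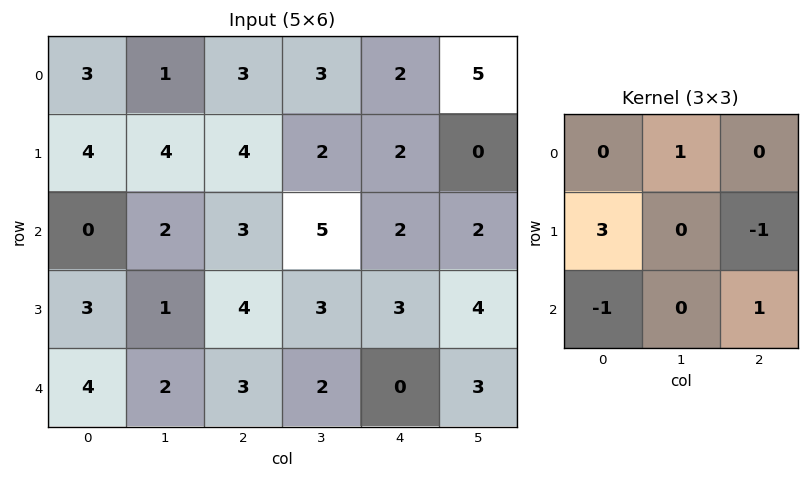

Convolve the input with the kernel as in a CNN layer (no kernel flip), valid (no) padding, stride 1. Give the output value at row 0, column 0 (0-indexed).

12

The receptive field on the input at this output position is [3 1 3 / 4 4 4 / 0 2 3]. Elementwise product with the kernel and sum: 1·1 + 4·3 + 4·-1 + 0·-1 + 3·1.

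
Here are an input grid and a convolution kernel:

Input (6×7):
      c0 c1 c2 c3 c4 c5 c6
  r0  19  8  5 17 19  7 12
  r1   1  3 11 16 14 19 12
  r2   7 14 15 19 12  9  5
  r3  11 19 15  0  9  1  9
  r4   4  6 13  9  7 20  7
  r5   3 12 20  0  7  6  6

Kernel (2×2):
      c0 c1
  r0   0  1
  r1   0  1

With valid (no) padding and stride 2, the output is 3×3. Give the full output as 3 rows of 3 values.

Output[0,0]: The receptive field on the input at this output position is [19 8 / 1 3]. Elementwise product with the kernel and sum: 8·1 + 3·1.

11 33 26
33 19 10
18 9 26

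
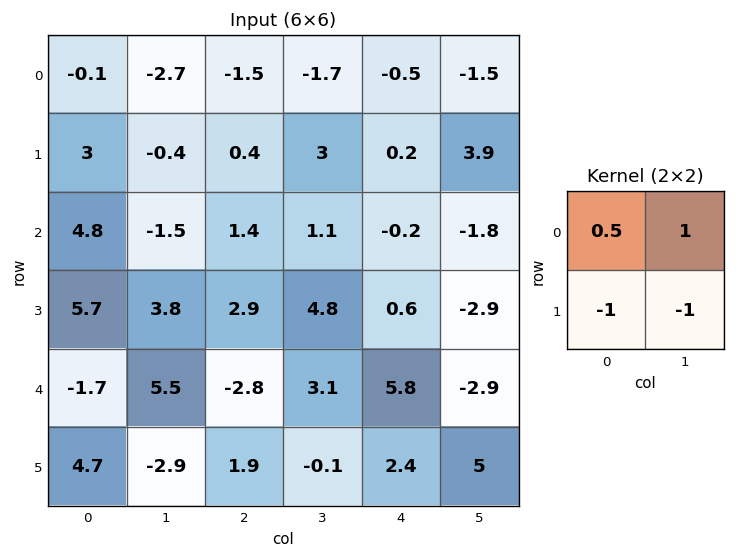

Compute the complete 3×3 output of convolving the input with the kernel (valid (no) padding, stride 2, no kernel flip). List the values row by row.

Output[0,0]: The receptive field on the input at this output position is [-0.1 -2.7 / 3 -0.4]. Elementwise product with the kernel and sum: -0.1·0.5 + -2.7·1 + 3·-1 + -0.4·-1.

-5.35 -5.85 -5.85
-8.6 -5.9 0.4
2.85 -0.1 -7.4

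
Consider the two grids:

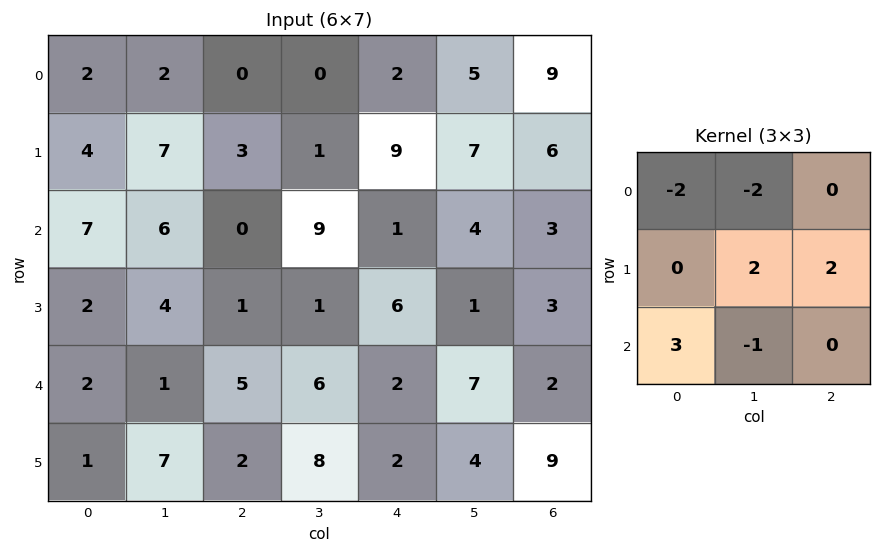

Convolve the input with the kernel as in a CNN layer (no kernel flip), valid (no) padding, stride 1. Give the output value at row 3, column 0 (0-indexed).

-4

The receptive field on the input at this output position is [2 4 1 / 2 1 5 / 1 7 2]. Elementwise product with the kernel and sum: 2·-2 + 4·-2 + 1·2 + 5·2 + 1·3 + 7·-1.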